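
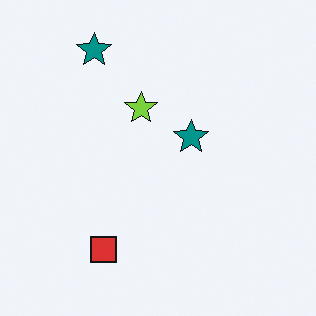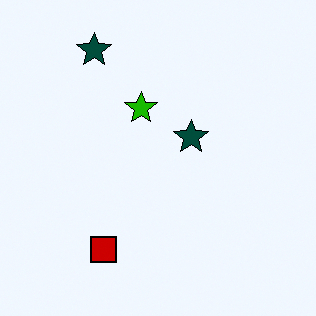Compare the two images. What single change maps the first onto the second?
The second image is the first boosted in contrast.

Tones are pushed away from mid-grey across the whole image — a global contrast change.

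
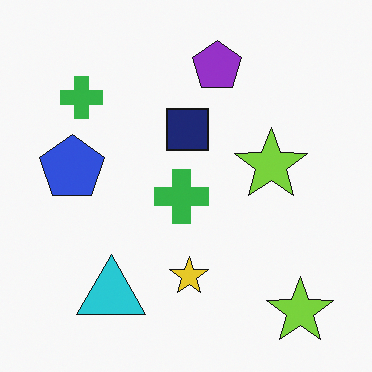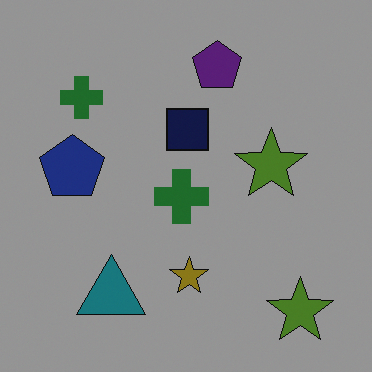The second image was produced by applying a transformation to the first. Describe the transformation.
The second image is the first noticeably darkened.

Every pixel — background and shapes alike — is uniformly darkened.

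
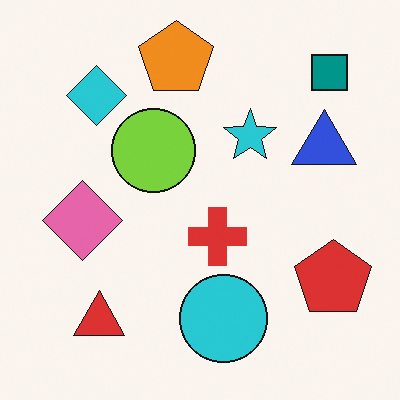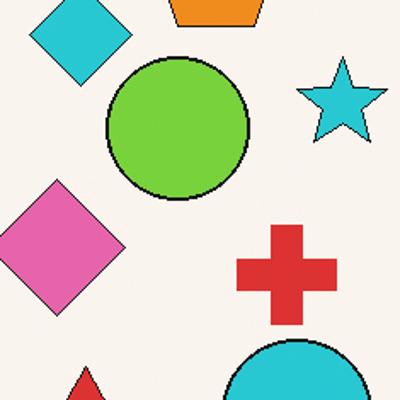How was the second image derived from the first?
This is the original image cropped tightly and scaled back up.

The visible shapes are larger and the field of view is narrower; shapes near the original edges may be partly or wholly outside the frame — a crop-and-rescale.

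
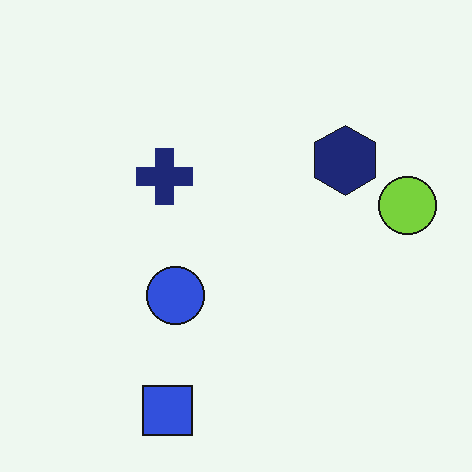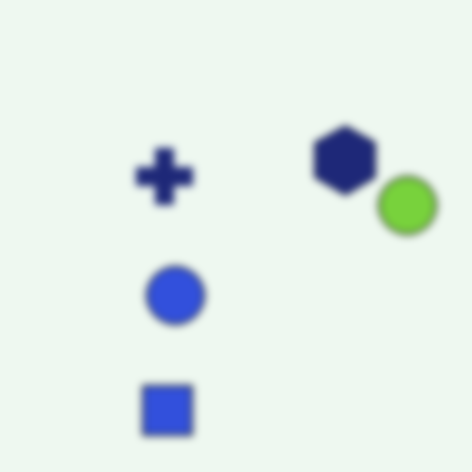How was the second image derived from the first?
The transformation is: moderately blurred.

Shape edges and outlines are uniformly softened across the whole image.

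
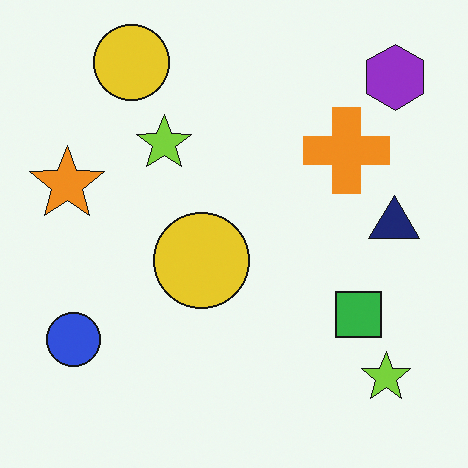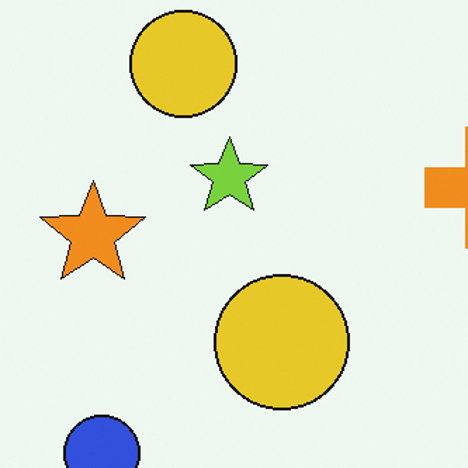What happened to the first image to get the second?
The image was cropped to a modestly smaller region and rescaled.

The visible shapes are larger and the field of view is narrower; shapes near the original edges may be partly or wholly outside the frame — a crop-and-rescale.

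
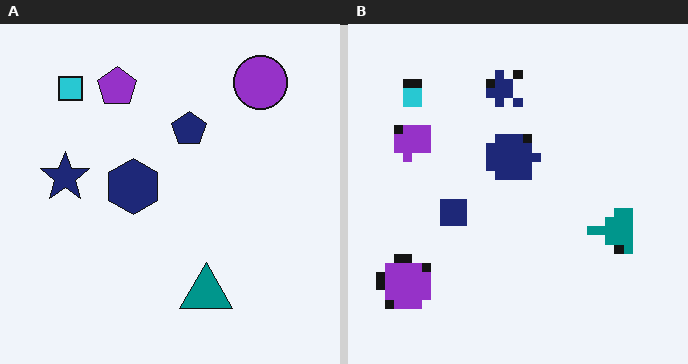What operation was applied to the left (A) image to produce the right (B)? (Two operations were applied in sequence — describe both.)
The right (B) image is the left (A) transposed (reflected across the top-left ↔ bottom-right diagonal), then heavily pixelated into large blocks.

Shapes have swapped their row and column positions — what was in the top-right is now in the bottom-left — a diagonal reflection. Shapes are reduced to large square blocks; fine edges and outlines are lost — a downscale-then-upscale (mosaic) effect.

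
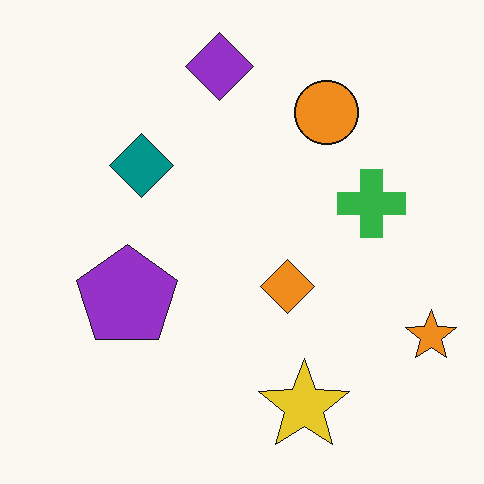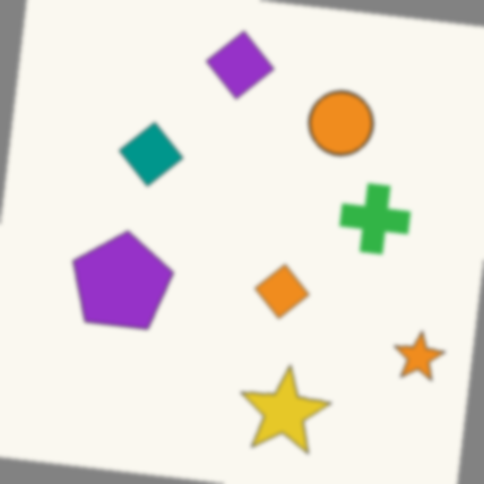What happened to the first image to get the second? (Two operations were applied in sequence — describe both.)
The second image is the first rotated clockwise by a small amount, then given a subtle gaussian blur.

Every shape is tilted by the same angle and the image corners show triangular fill wedges — a whole-image rotation by a non-right angle. Shape edges and outlines are uniformly softened across the whole image.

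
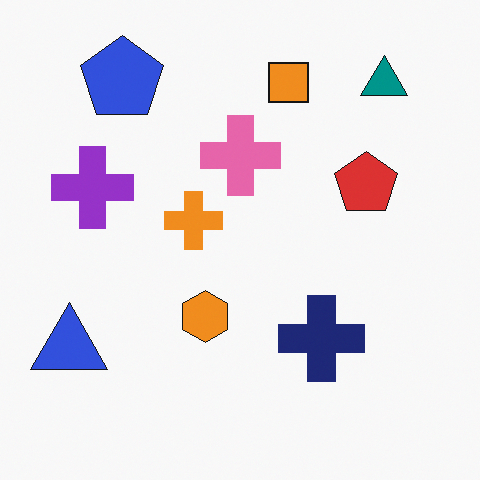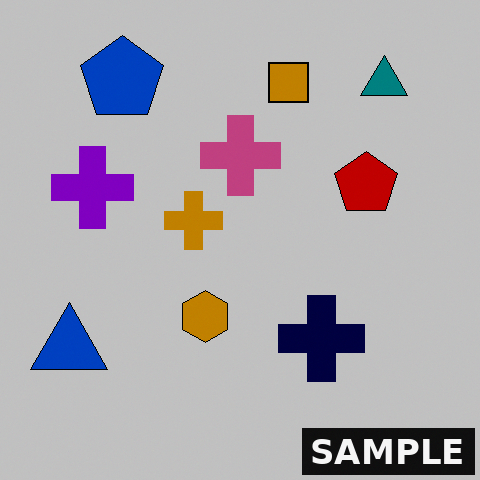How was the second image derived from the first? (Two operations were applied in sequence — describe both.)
Aggressively posterized, then watermarked with the text "SAMPLE" in the lower-right corner.

Each flat color has snapped to a coarser quantized level — most visibly, the near-white background has dropped to a flat grey. A dark label reading "SAMPLE" appears in the lower-right corner.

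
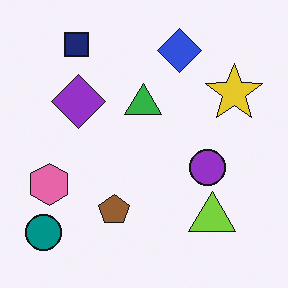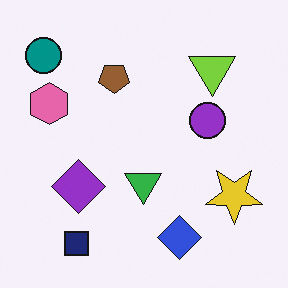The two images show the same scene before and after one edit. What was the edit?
The transformation is: flipped vertically (top ↔ bottom).

The navy square is in the top-left of the first image and the bottom-left of the second — shapes on opposite sides of the horizontal midline have swapped in a mirror flip.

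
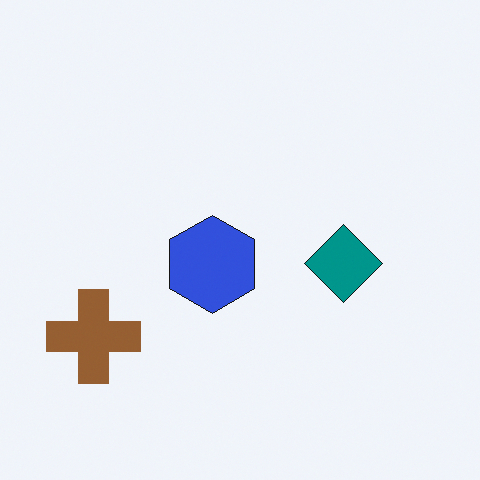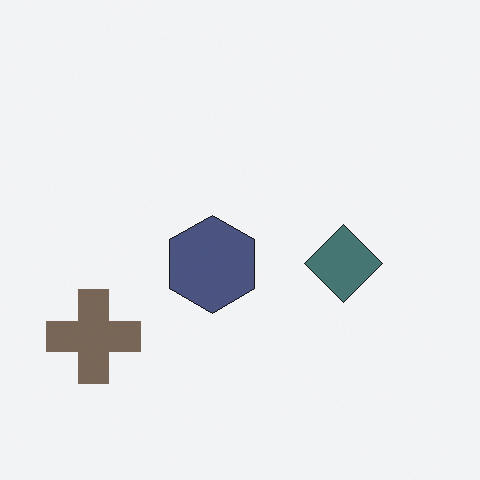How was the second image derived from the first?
It was made much more muted (saturation change).

All colors are more muted and greyish — a global saturation change.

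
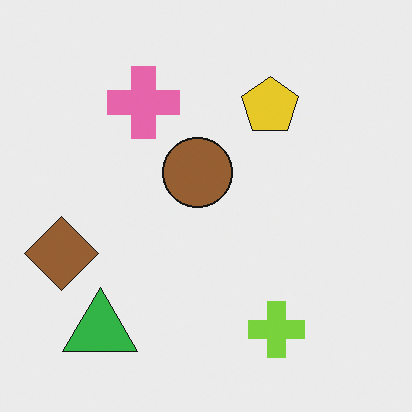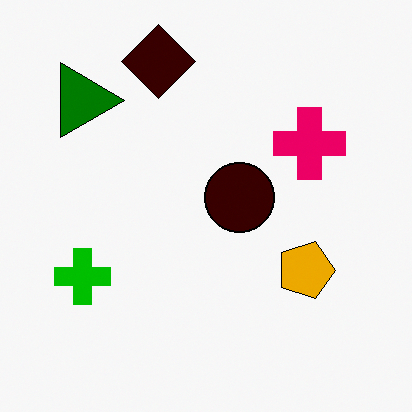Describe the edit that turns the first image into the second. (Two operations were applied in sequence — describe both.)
The image was rotated 90° clockwise, then given much higher contrast.

The green triangle sits in the bottom-left of the first image and the top-left of the second — consistent with a whole-image 90° clockwise rotation. Tones are pushed away from mid-grey across the whole image — a global contrast change.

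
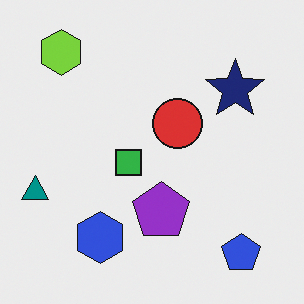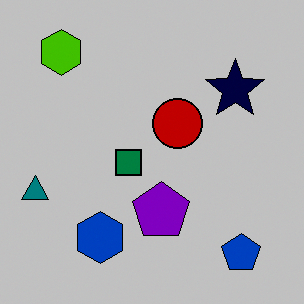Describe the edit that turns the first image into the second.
The image was aggressively posterized.

Each flat color has snapped to a coarser quantized level — most visibly, the near-white background has dropped to a flat grey.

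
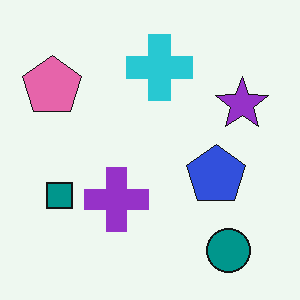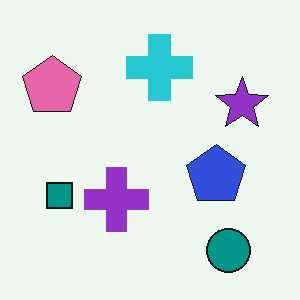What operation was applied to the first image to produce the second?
The second image is the first given moderate JPEG compression.

Blocky 8×8 compression artifacts appear around shape edges and the flat background shows ringing — characteristic JPEG degradation.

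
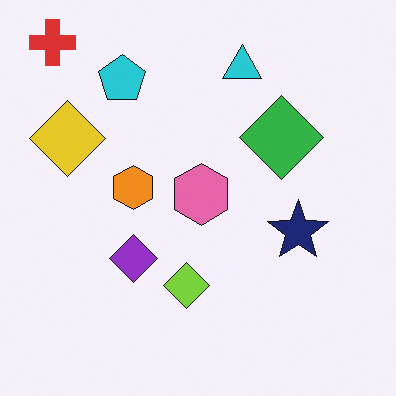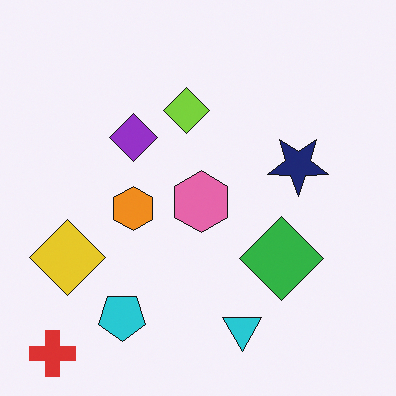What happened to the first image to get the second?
The image was flipped vertically (top ↔ bottom).

The red cross is in the top-left of the first image and the bottom-left of the second — shapes on opposite sides of the horizontal midline have swapped in a mirror flip.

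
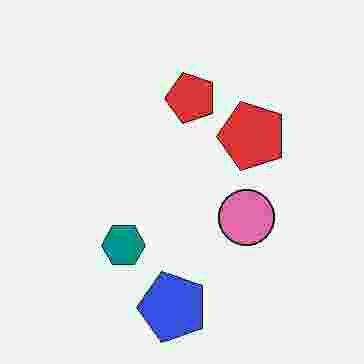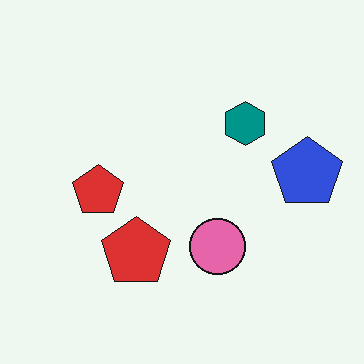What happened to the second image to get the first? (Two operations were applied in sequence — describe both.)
It was heavily JPEG-compressed with obvious blocking artifacts, then transposed (reflected across the top-left ↔ bottom-right diagonal).

Blocky 8×8 compression artifacts appear around shape edges and the flat background shows ringing — characteristic JPEG degradation. Shapes have swapped their row and column positions — what was in the top-right is now in the bottom-left — a diagonal reflection.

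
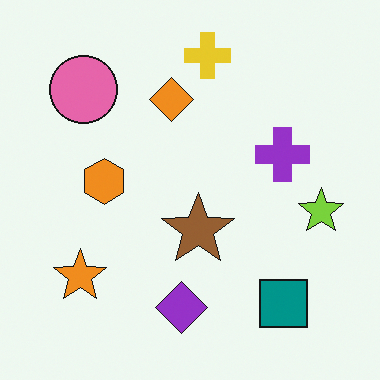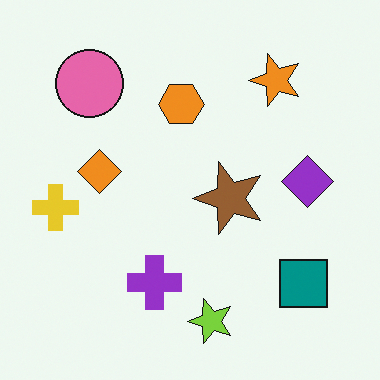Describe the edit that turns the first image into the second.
This is the original image transposed (reflected across the top-left ↔ bottom-right diagonal).

Shapes have swapped their row and column positions — what was in the top-right is now in the bottom-left — a diagonal reflection.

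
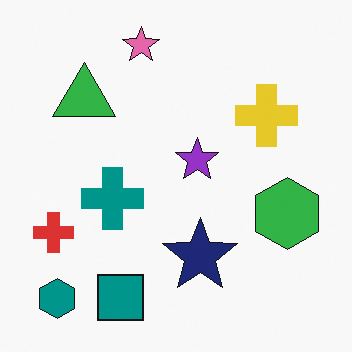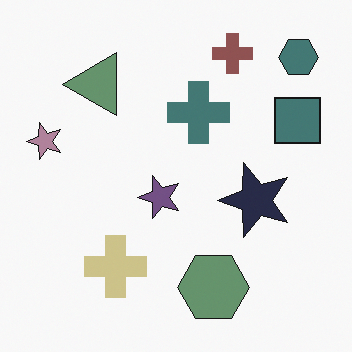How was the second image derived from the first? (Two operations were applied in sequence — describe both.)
The transformation is: transposed (reflected across the top-left ↔ bottom-right diagonal), then heavily desaturated.

Shapes have swapped their row and column positions — what was in the top-right is now in the bottom-left — a diagonal reflection. All colors are more muted and greyish — a global saturation change.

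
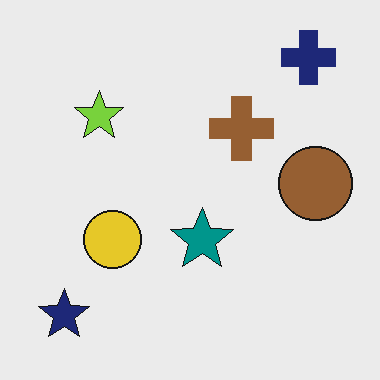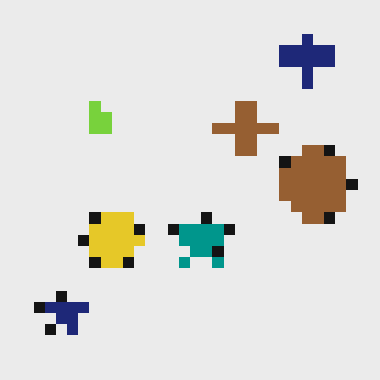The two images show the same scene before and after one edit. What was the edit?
The second image is the first heavily pixelated into large blocks.

Shapes are reduced to large square blocks; fine edges and outlines are lost — a downscale-then-upscale (mosaic) effect.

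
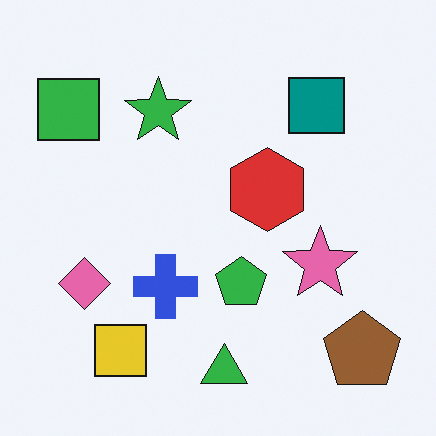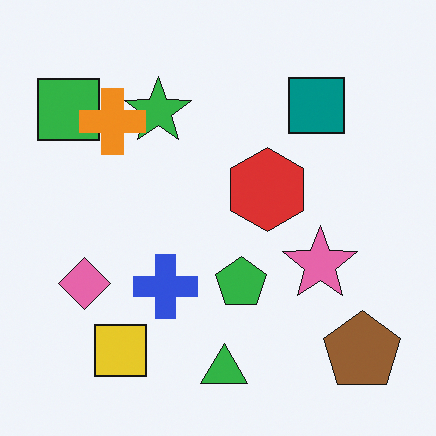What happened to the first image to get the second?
The second image is the first overlaid with an additional orange cross.

An orange cross appears in the second image that is absent from the first.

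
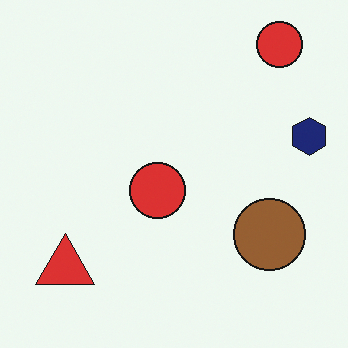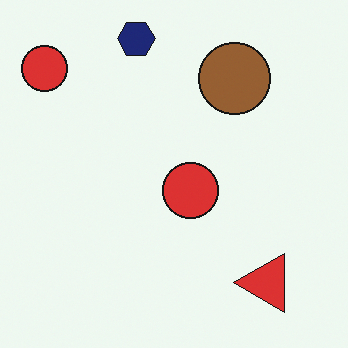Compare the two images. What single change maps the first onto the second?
It was rotated 90° counter-clockwise.

The red triangle sits in the bottom-left of the first image and the bottom-right of the second — consistent with a whole-image 90° counter-clockwise rotation.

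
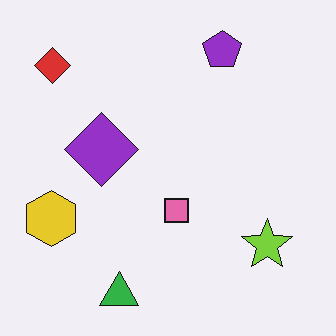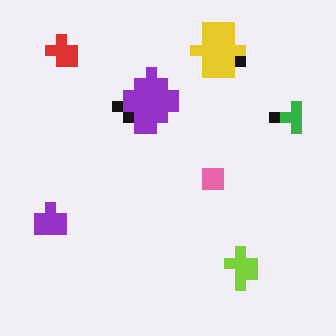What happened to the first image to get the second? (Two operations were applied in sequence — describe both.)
The transformation is: transposed (reflected across the top-left ↔ bottom-right diagonal), then heavily pixelated into large blocks.

Shapes have swapped their row and column positions — what was in the top-right is now in the bottom-left — a diagonal reflection. Shapes are reduced to large square blocks; fine edges and outlines are lost — a downscale-then-upscale (mosaic) effect.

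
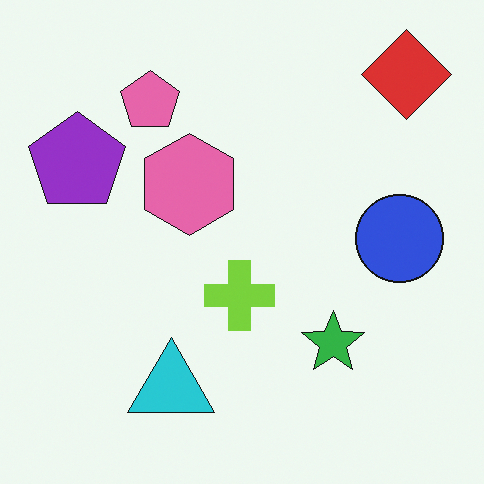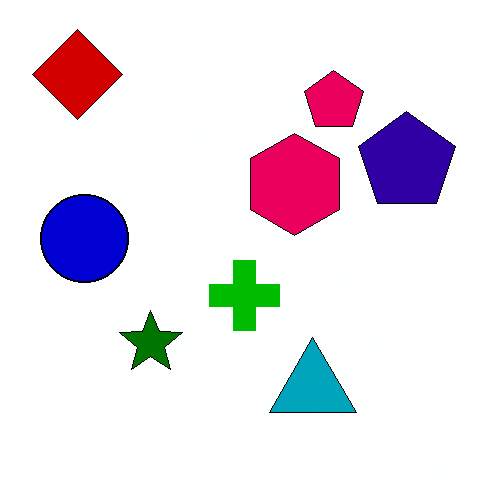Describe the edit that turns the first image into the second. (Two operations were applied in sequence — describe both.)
The second image is the first boosted in contrast, then flipped horizontally (left ↔ right).

Tones are pushed away from mid-grey across the whole image — a global contrast change. The purple pentagon is in the left of the first image and the right of the second — shapes on opposite sides of the vertical midline have swapped in a mirror flip.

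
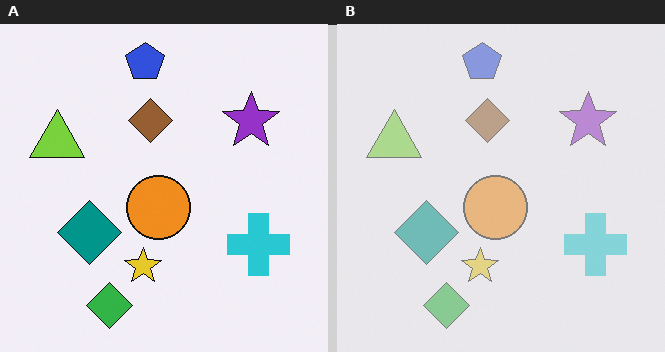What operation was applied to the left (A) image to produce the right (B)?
This is the original image washed out (contrast reduced).

Tones are pushed toward mid-grey across the whole image — a global contrast change.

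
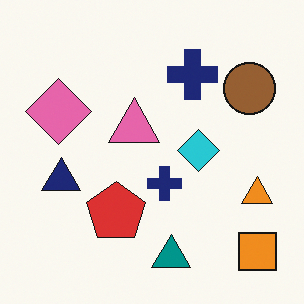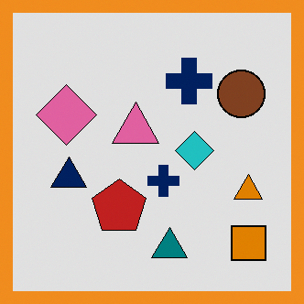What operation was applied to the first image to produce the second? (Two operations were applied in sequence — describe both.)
The second image is the first moderately posterized, then framed with a orange border.

Each flat color has snapped to a coarser quantized level — most visibly, the near-white background has dropped to a flat grey. A solid orange frame runs around the edge of the second image, with the content slightly shrunk inside it.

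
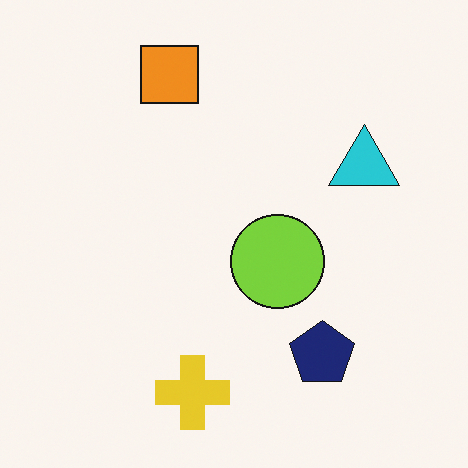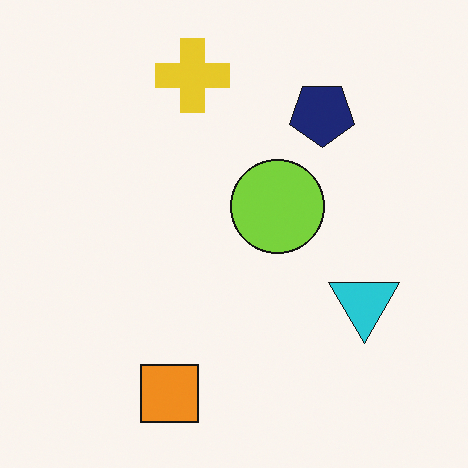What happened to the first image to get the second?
Flipped vertically (top ↔ bottom).

The orange square is in the top of the first image and the bottom of the second — shapes on opposite sides of the horizontal midline have swapped in a mirror flip.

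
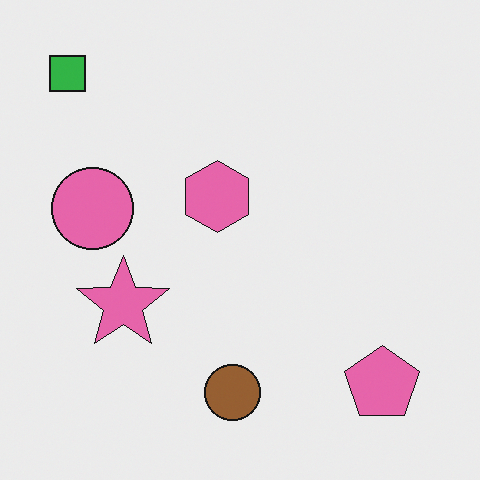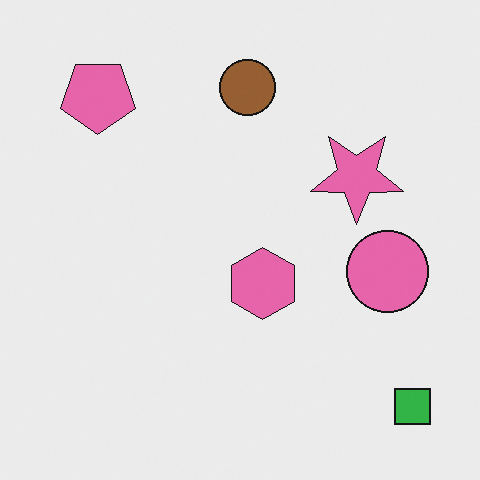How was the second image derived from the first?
The image was rotated 180°.

The green square sits in the top-left of the first image and the bottom-right of the second — consistent with a whole-image 180° rotation.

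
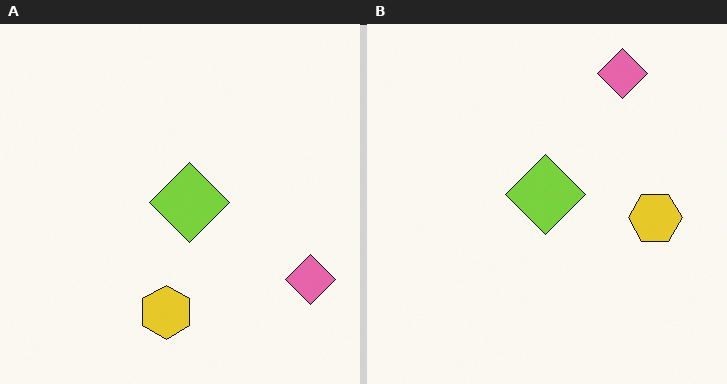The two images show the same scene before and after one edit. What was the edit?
The right (B) image is the left (A) rotated 90° counter-clockwise.

The pink diamond sits in the bottom-right of the left (A) image and the top-right of the right (B) — consistent with a whole-image 90° counter-clockwise rotation.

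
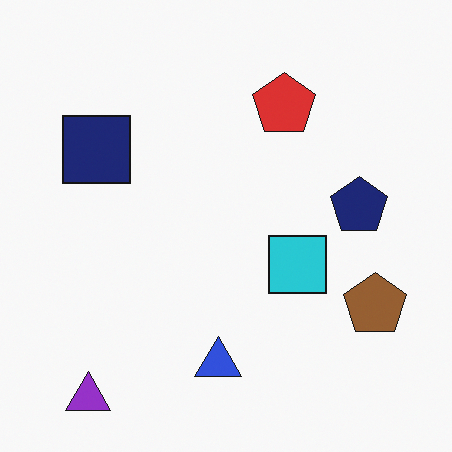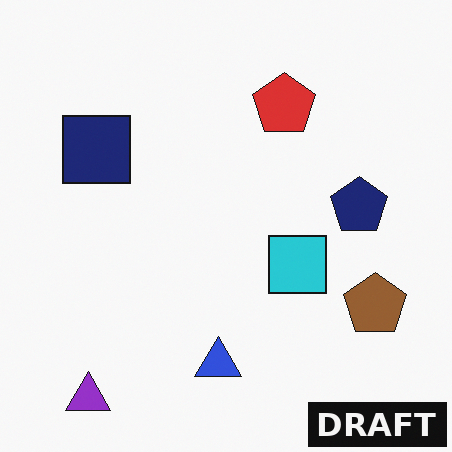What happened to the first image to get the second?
The image was watermarked with the text "DRAFT" in the lower-right corner.

A dark label reading "DRAFT" appears in the lower-right corner.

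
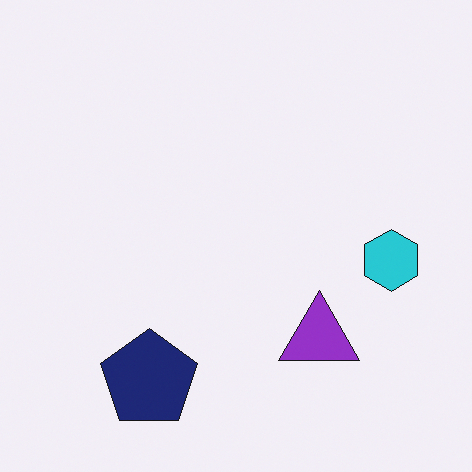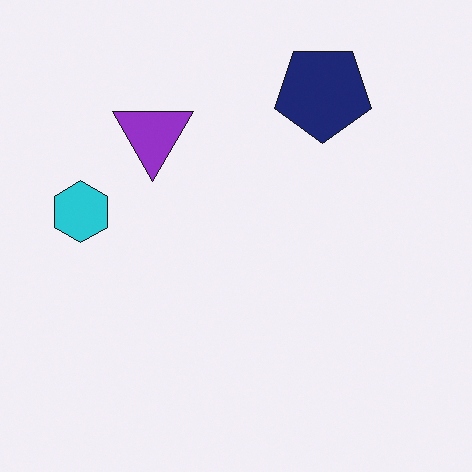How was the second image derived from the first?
The transformation is: rotated 180°.

The navy pentagon sits in the bottom-left of the first image and the top-right of the second — consistent with a whole-image 180° rotation.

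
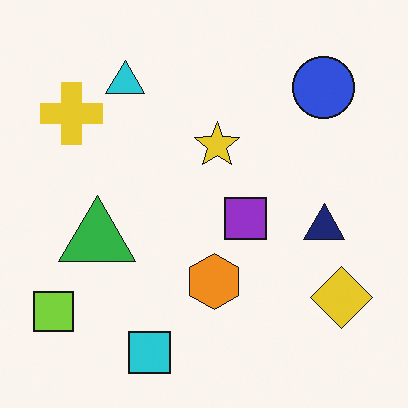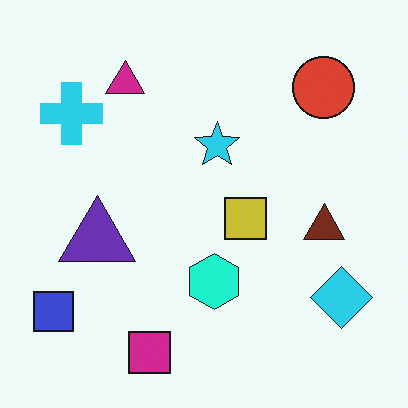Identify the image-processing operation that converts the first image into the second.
The image was hue-shifted noticeably.

Every shape's color has rotated by the same amount around the hue wheel — a uniform hue shift.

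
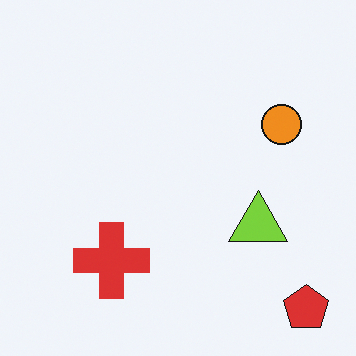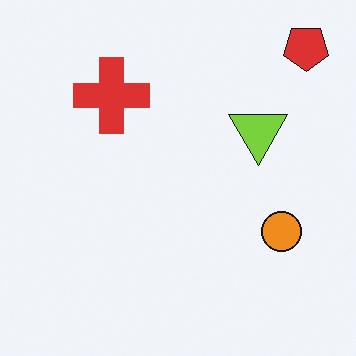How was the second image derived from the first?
Flipped vertically (top ↔ bottom).

The red pentagon is in the bottom-right of the first image and the top-right of the second — shapes on opposite sides of the horizontal midline have swapped in a mirror flip.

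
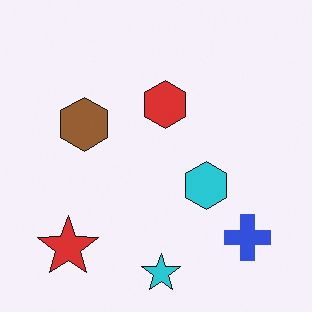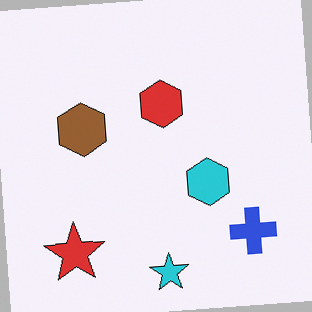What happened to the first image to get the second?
The transformation is: rotated counter-clockwise by a small amount.

Every shape is tilted by the same angle and the image corners show triangular fill wedges — a whole-image rotation by a non-right angle.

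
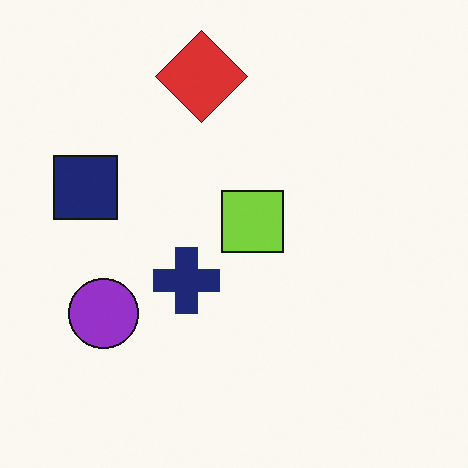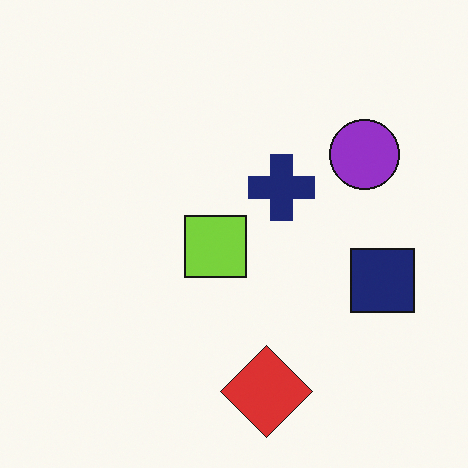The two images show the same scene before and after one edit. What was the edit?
The image was rotated 180°.

The red diamond sits in the top of the first image and the bottom of the second — consistent with a whole-image 180° rotation.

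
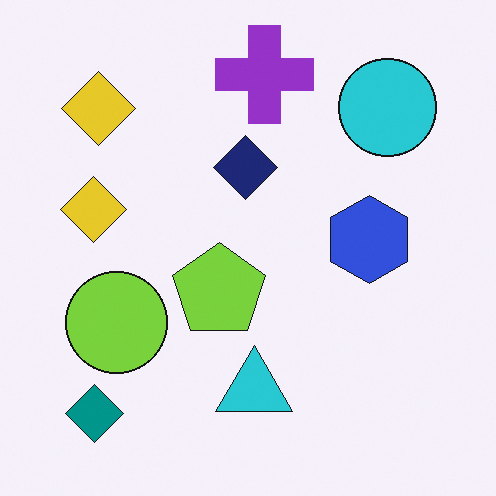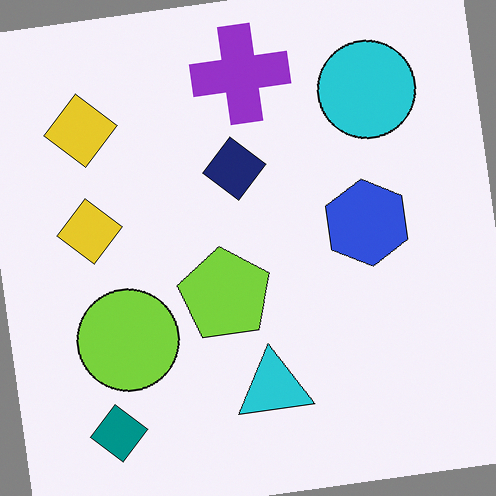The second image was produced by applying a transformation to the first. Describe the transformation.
This is the original image rotated counter-clockwise by a small amount.

Every shape is tilted by the same angle and the image corners show triangular fill wedges — a whole-image rotation by a non-right angle.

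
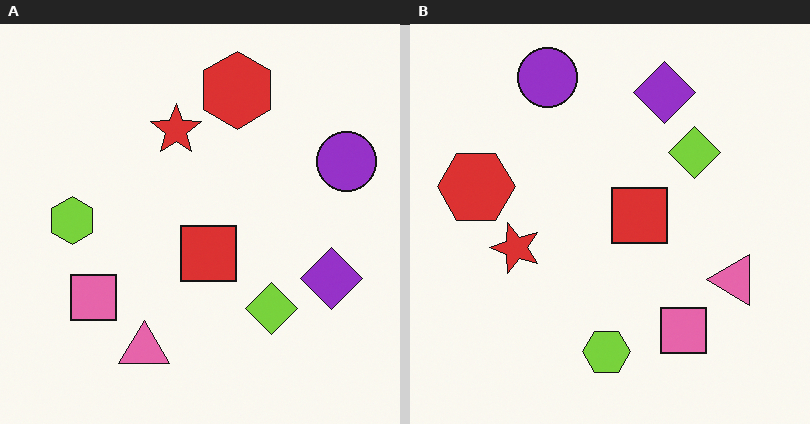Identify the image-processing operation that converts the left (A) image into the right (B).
Rotated 90° counter-clockwise.

The purple circle sits in the right of the left (A) image and the top of the right (B) — consistent with a whole-image 90° counter-clockwise rotation.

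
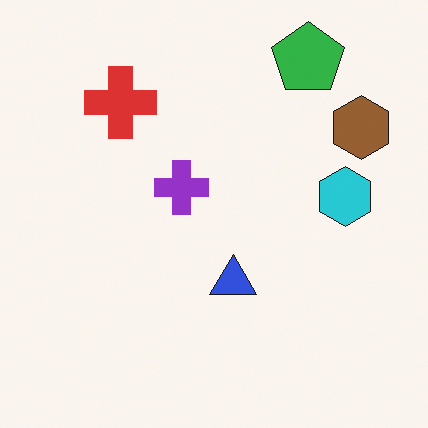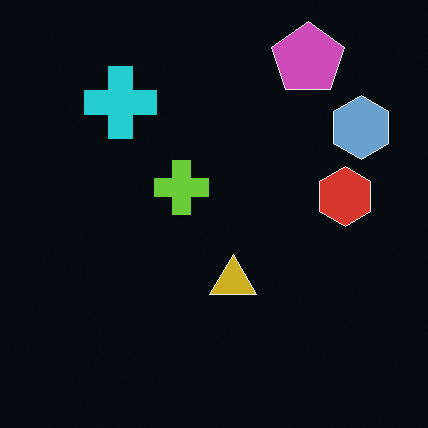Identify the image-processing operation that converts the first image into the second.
The second image is the first color-inverted (negative).

The light background has become dark and every shape's color is its complement — a photographic negative.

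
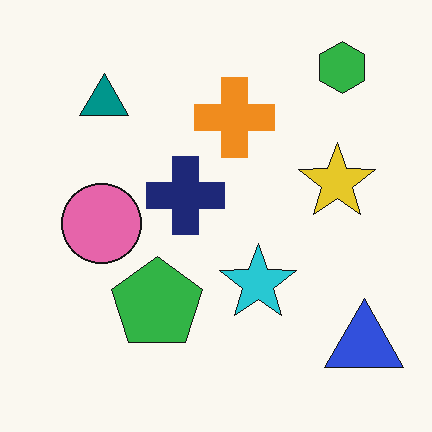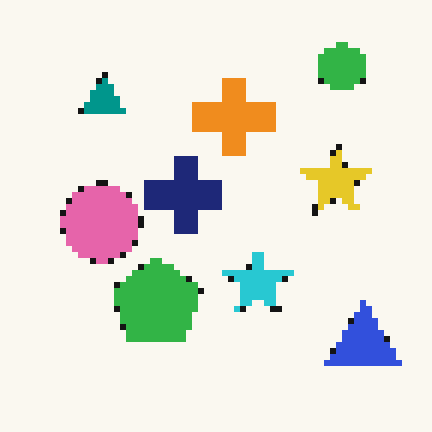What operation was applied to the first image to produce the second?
Moderately pixelated.

Shapes are reduced to large square blocks; fine edges and outlines are lost — a downscale-then-upscale (mosaic) effect.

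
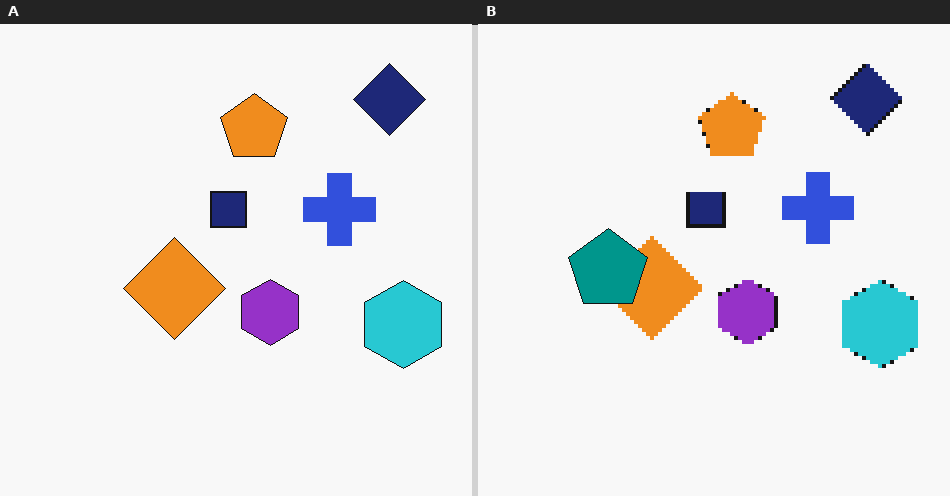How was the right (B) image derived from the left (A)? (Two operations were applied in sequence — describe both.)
The right (B) image is the left (A) lightly pixelated (a mild mosaic effect), then overlaid with an additional teal pentagon.

Shapes are reduced to large square blocks; fine edges and outlines are lost — a downscale-then-upscale (mosaic) effect. A teal pentagon appears in the right (B) image that is absent from the left (A).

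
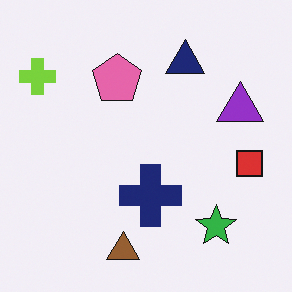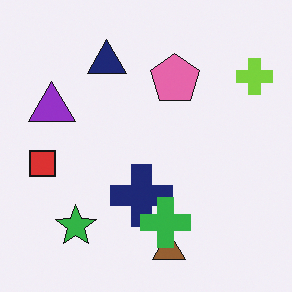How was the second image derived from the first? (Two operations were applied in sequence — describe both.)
The transformation is: flipped horizontally (left ↔ right), then overlaid with an additional green cross.

The lime cross is in the top-left of the first image and the top-right of the second — shapes on opposite sides of the vertical midline have swapped in a mirror flip. A green cross appears in the second image that is absent from the first.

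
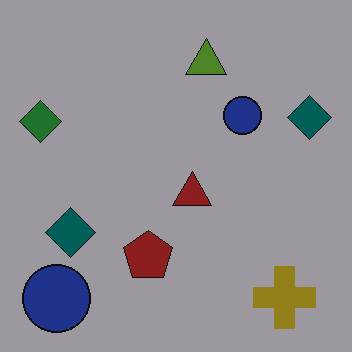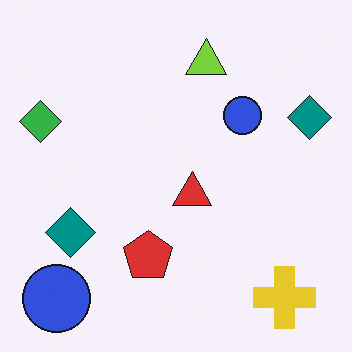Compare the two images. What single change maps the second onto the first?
The image was noticeably darkened.

Every pixel — background and shapes alike — is uniformly darkened.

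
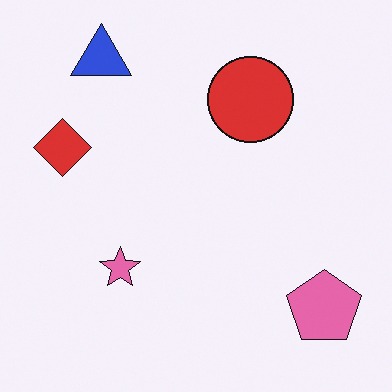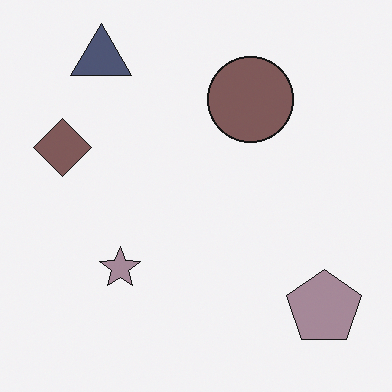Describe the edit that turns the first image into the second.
This is the original image made much more muted (saturation change).

All colors are more muted and greyish — a global saturation change.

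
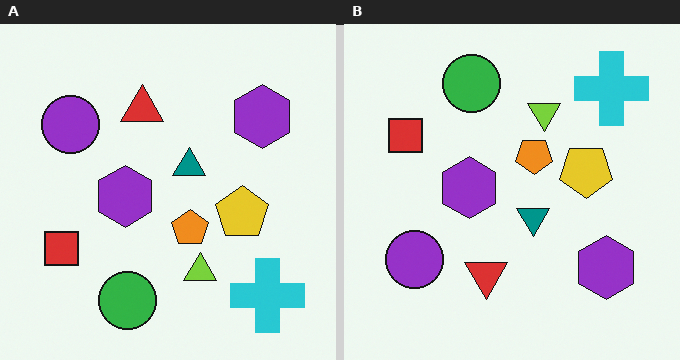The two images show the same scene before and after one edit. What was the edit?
Flipped vertically (top ↔ bottom).

The green circle is in the bottom of the left (A) image and the top of the right (B) — shapes on opposite sides of the horizontal midline have swapped in a mirror flip.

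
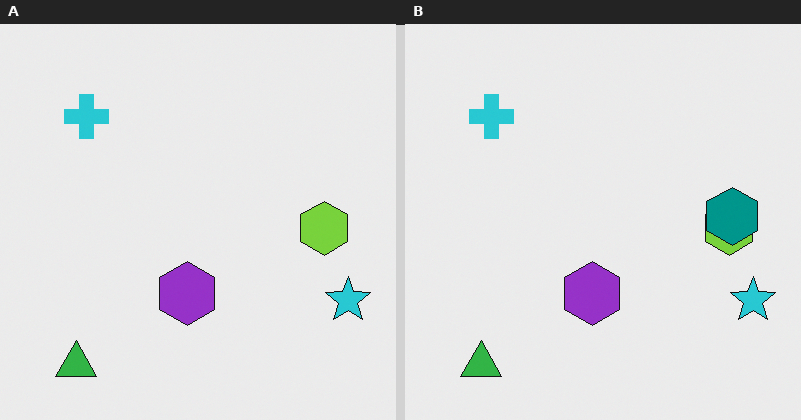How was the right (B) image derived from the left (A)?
The right (B) image is the left (A) overlaid with an additional teal hexagon.

A teal hexagon appears in the right (B) image that is absent from the left (A).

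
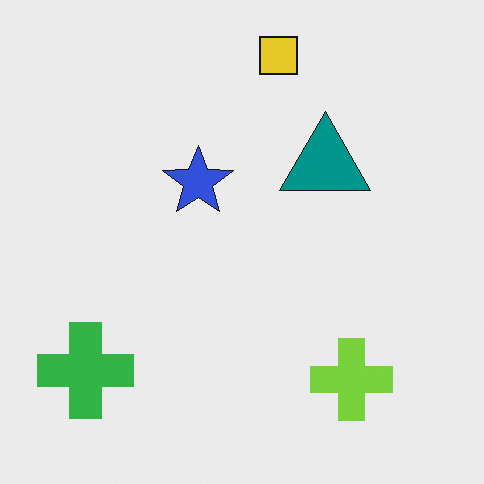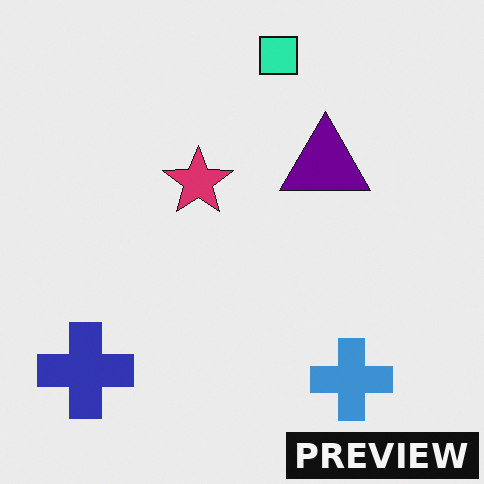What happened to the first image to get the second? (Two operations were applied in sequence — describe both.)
The second image is the first hue-shifted through roughly a third of the color wheel, then watermarked with the text "PREVIEW" in the lower-right corner.

Every shape's color has rotated by the same amount around the hue wheel — a uniform hue shift. A dark label reading "PREVIEW" appears in the lower-right corner.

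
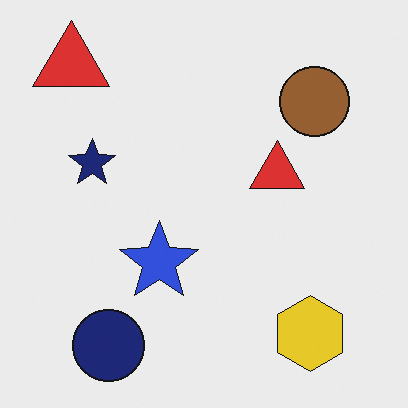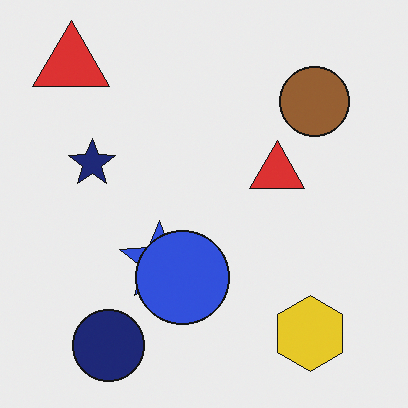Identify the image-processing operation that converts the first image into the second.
Overlaid with an additional blue circle.

A blue circle appears in the second image that is absent from the first.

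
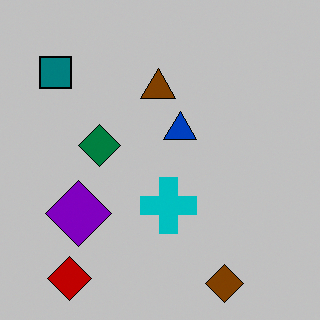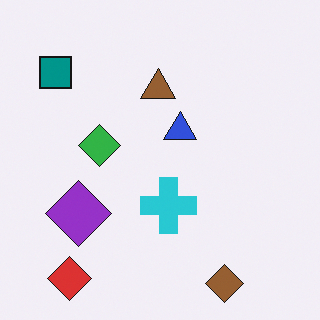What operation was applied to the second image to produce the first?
The first image is the second aggressively posterized.

Each flat color has snapped to a coarser quantized level — most visibly, the near-white background has dropped to a flat grey.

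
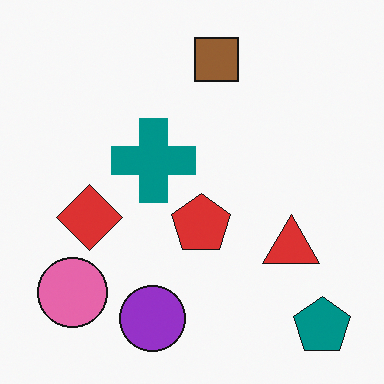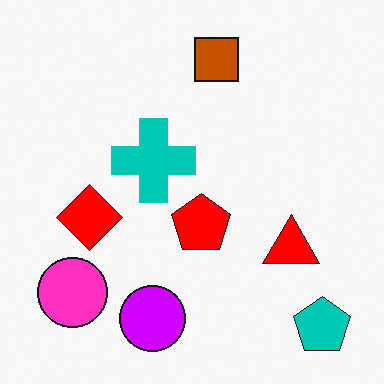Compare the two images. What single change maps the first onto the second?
The second image is the first heavily oversaturated.

All colors are more vivid — a global saturation change.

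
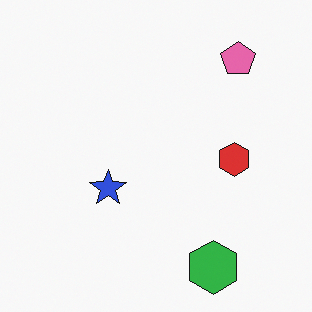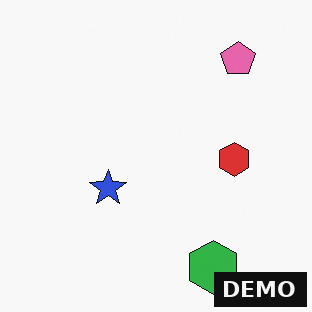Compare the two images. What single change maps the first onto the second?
The image was watermarked with the text "DEMO" in the lower-right corner.

A dark label reading "DEMO" appears in the lower-right corner.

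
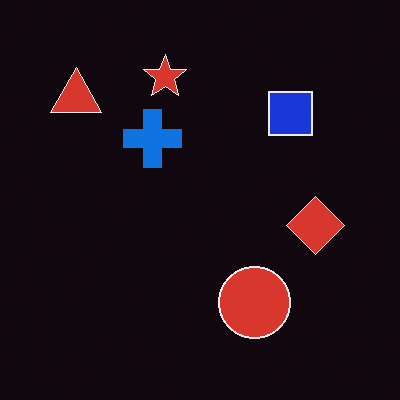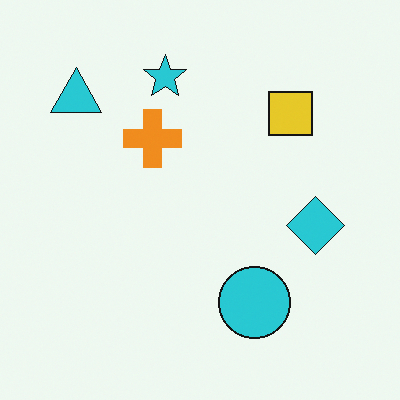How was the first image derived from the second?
The image was color-inverted (negative).

The light background has become dark and every shape's color is its complement — a photographic negative.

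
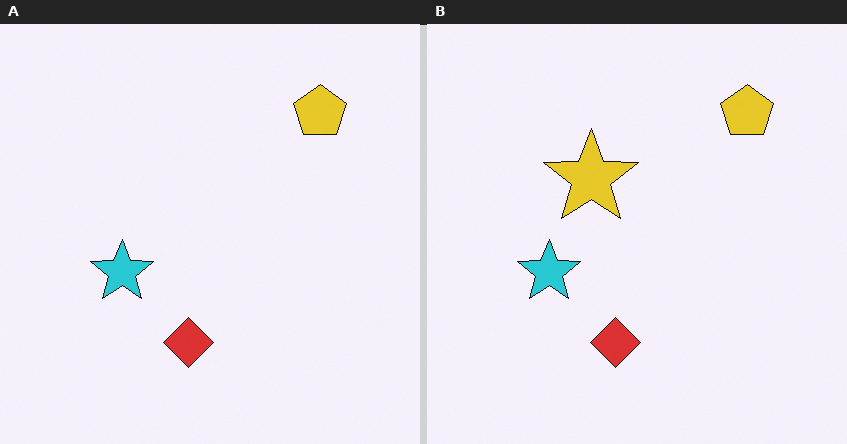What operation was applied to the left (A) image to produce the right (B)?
Overlaid with an additional yellow star.

A yellow star appears in the right (B) image that is absent from the left (A).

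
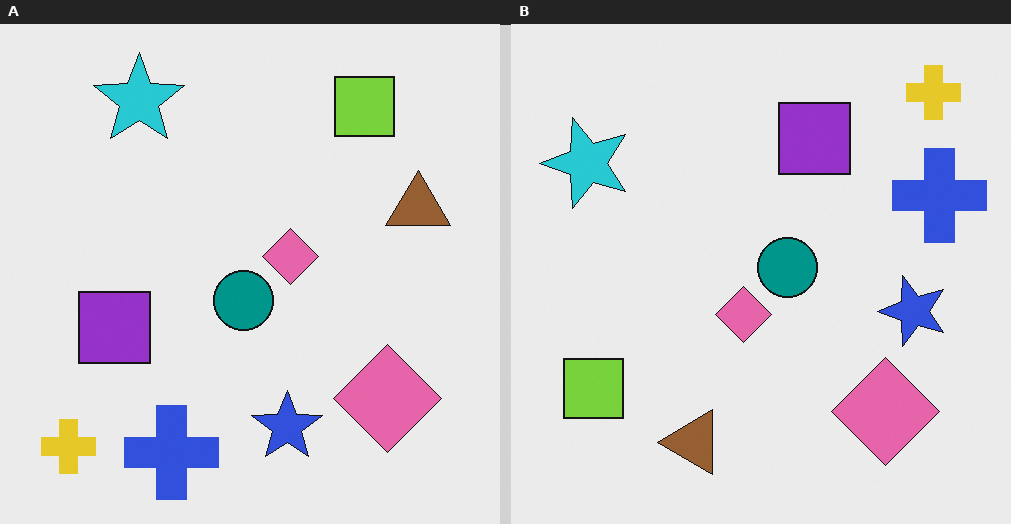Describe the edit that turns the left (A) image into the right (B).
This is the original image transposed (reflected across the top-left ↔ bottom-right diagonal).

Shapes have swapped their row and column positions — what was in the top-right is now in the bottom-left — a diagonal reflection.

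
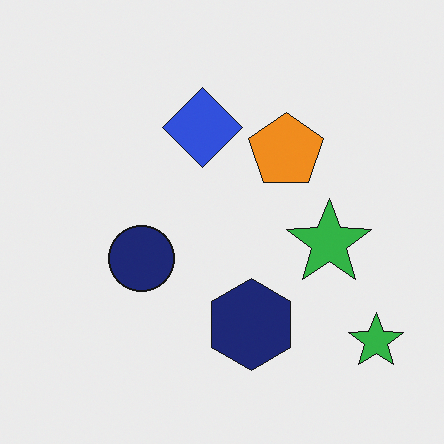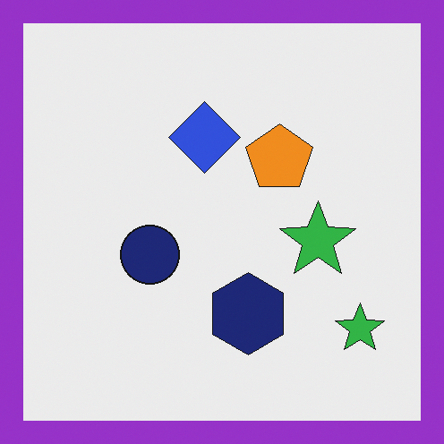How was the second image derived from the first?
The transformation is: framed with a purple border.

A solid purple frame runs around the edge of the second image, with the content slightly shrunk inside it.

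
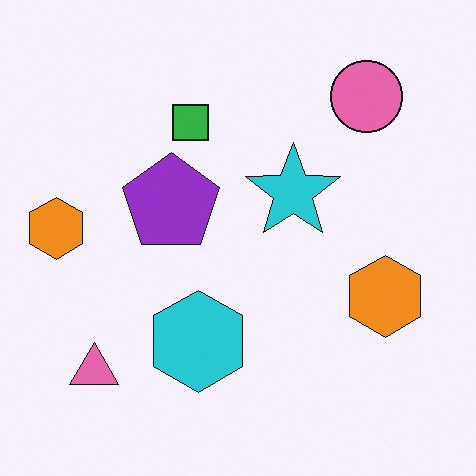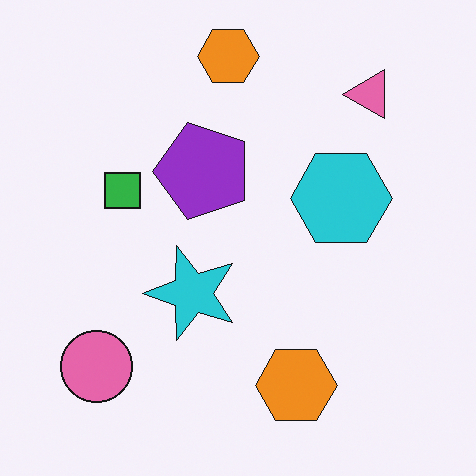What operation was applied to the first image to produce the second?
It was transposed (reflected across the top-left ↔ bottom-right diagonal).

Shapes have swapped their row and column positions — what was in the top-right is now in the bottom-left — a diagonal reflection.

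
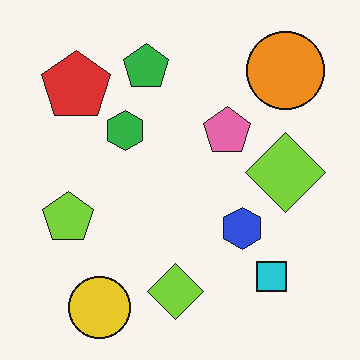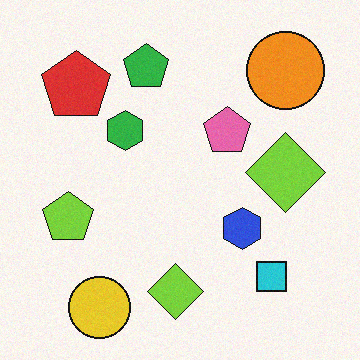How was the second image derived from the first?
The image was degraded with light additive noise.

Random speckle covers the whole image, including the flat background.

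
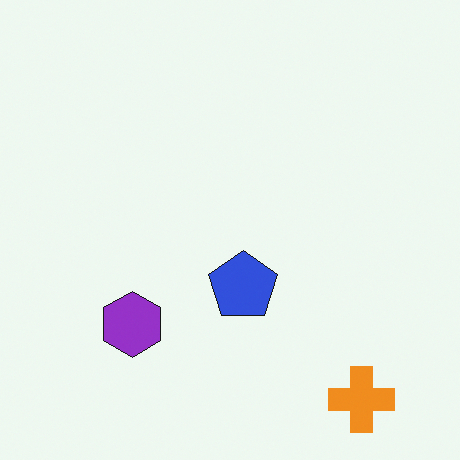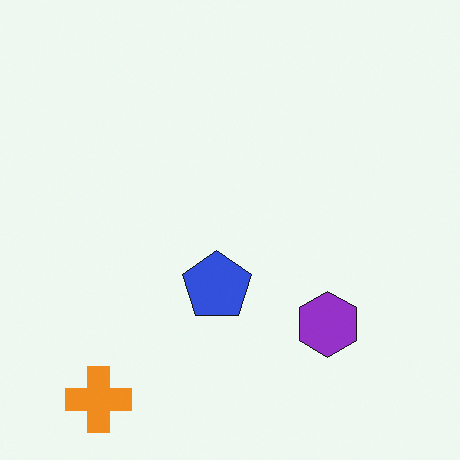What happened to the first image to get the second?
The image was flipped horizontally (left ↔ right).

The orange cross is in the bottom-right of the first image and the bottom-left of the second — shapes on opposite sides of the vertical midline have swapped in a mirror flip.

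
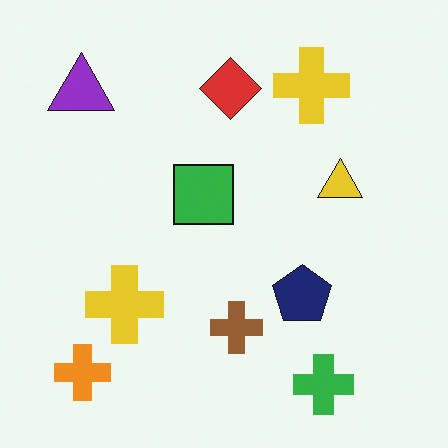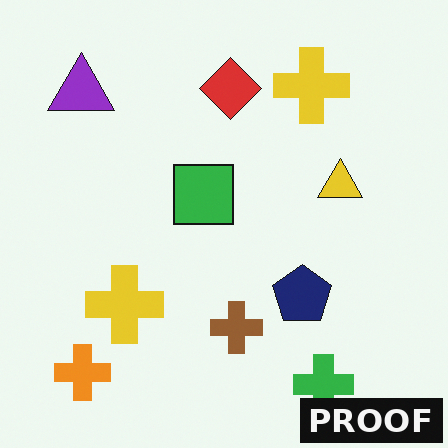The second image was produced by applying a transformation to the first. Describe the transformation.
The image was watermarked with the text "PROOF" in the lower-right corner.

A dark label reading "PROOF" appears in the lower-right corner.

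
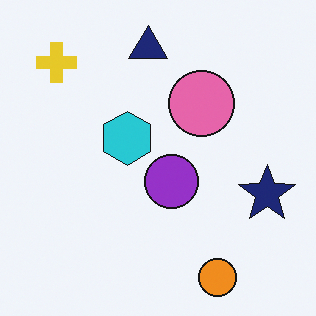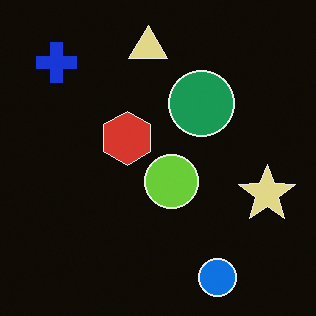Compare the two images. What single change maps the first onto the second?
Color-inverted (negative).

The light background has become dark and every shape's color is its complement — a photographic negative.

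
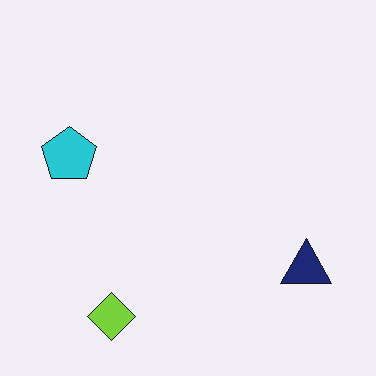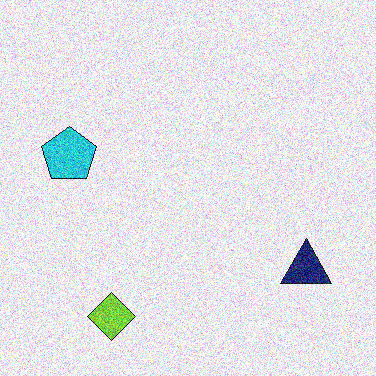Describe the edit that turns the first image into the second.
The second image is the first degraded with heavy additive noise.

Random speckle covers the whole image, including the flat background.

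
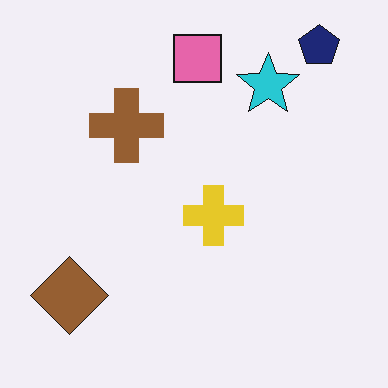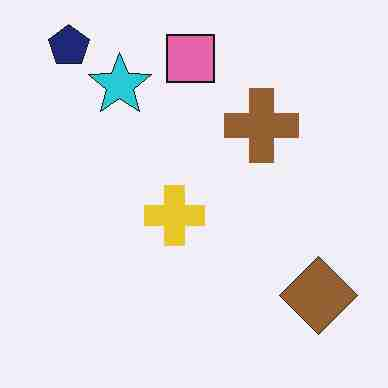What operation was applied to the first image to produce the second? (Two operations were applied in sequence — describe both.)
The transformation is: flipped horizontally (left ↔ right), then degraded with heavy JPEG compression.

The navy pentagon is in the top-right of the first image and the top-left of the second — shapes on opposite sides of the vertical midline have swapped in a mirror flip. Blocky 8×8 compression artifacts appear around shape edges and the flat background shows ringing — characteristic JPEG degradation.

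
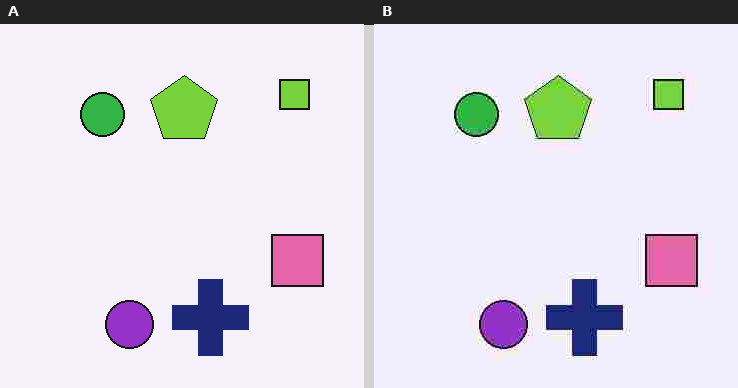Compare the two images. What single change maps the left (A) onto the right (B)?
Heavily JPEG-compressed with obvious blocking artifacts.

Blocky 8×8 compression artifacts appear around shape edges and the flat background shows ringing — characteristic JPEG degradation.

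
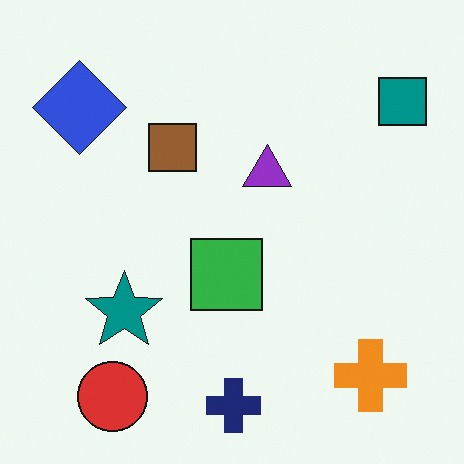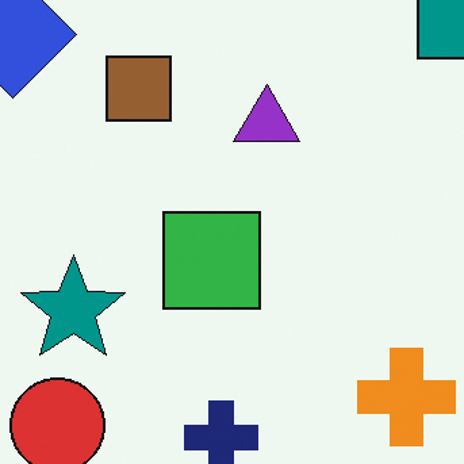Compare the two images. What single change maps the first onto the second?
Cropped slightly and scaled back up.

The visible shapes are larger and the field of view is narrower; shapes near the original edges may be partly or wholly outside the frame — a crop-and-rescale.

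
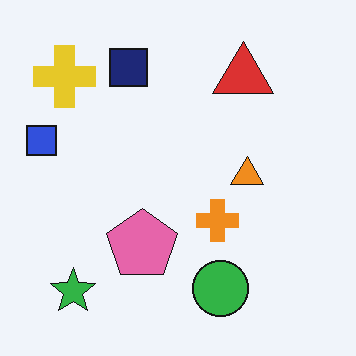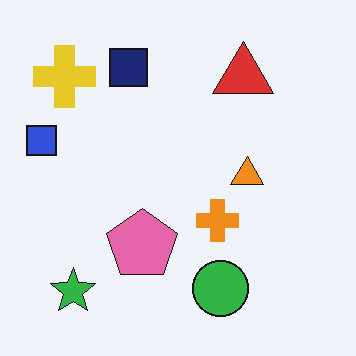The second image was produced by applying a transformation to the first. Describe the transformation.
The second image is the first JPEG-compressed with visible artifacts.

Blocky 8×8 compression artifacts appear around shape edges and the flat background shows ringing — characteristic JPEG degradation.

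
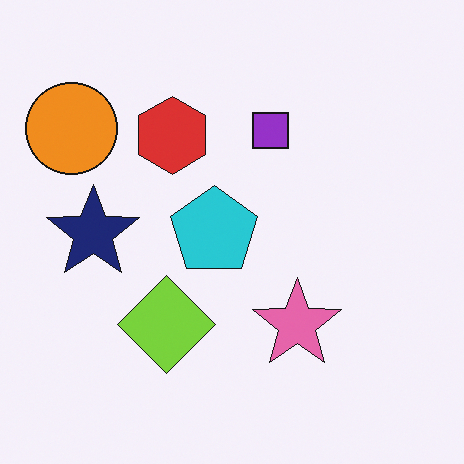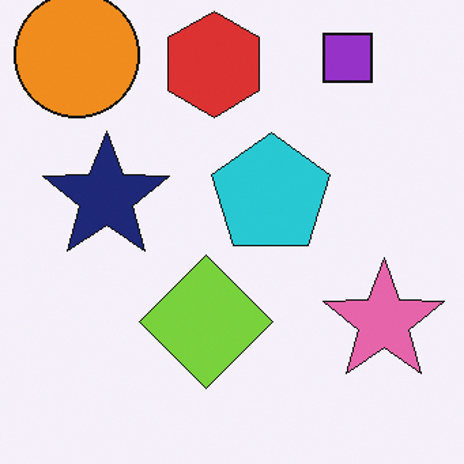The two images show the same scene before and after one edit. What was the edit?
It was cropped to a modestly smaller region and rescaled.

The visible shapes are larger and the field of view is narrower; shapes near the original edges may be partly or wholly outside the frame — a crop-and-rescale.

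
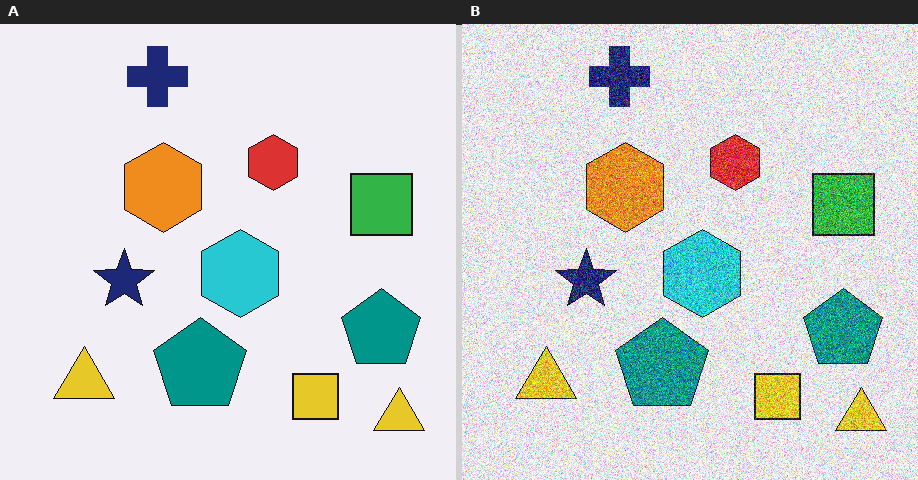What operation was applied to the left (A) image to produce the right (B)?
This is the original image degraded with a thick layer of grain.

Random speckle covers the whole image, including the flat background.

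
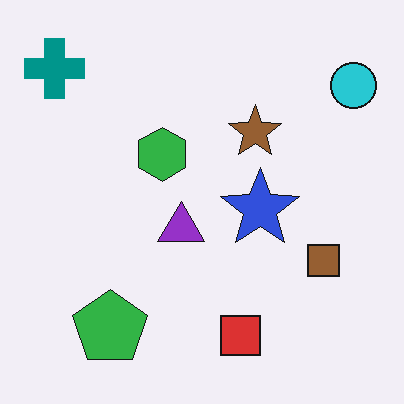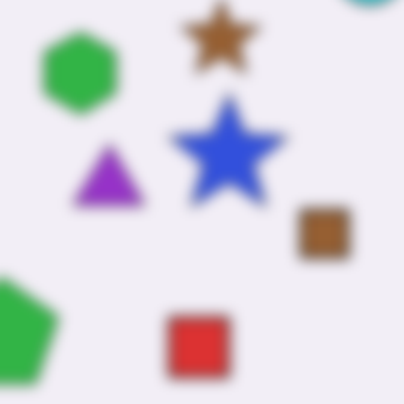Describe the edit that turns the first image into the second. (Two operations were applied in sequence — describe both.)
The image was moderately blurred, then cropped to a modestly smaller region and rescaled.

Shape edges and outlines are uniformly softened across the whole image. The visible shapes are larger and the field of view is narrower; shapes near the original edges may be partly or wholly outside the frame — a crop-and-rescale.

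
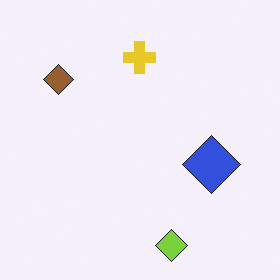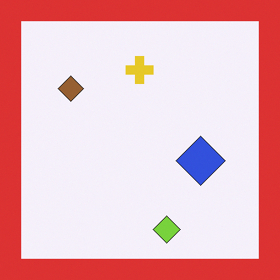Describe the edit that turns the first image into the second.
Framed with a red border.

A solid red frame runs around the edge of the second image, with the content slightly shrunk inside it.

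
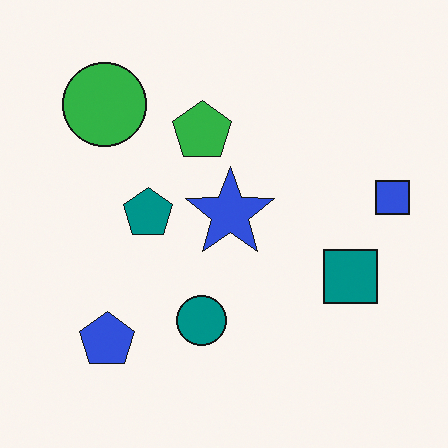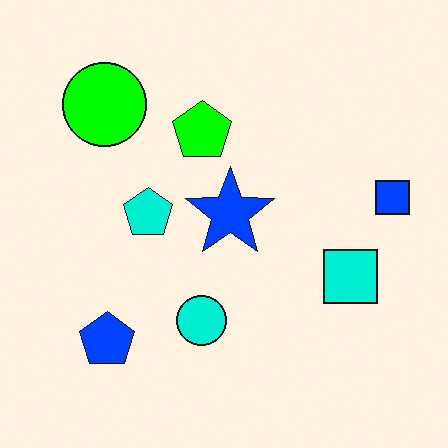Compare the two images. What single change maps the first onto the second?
This is the original image heavily oversaturated.

All colors are more vivid — a global saturation change.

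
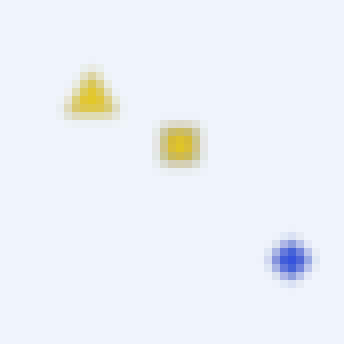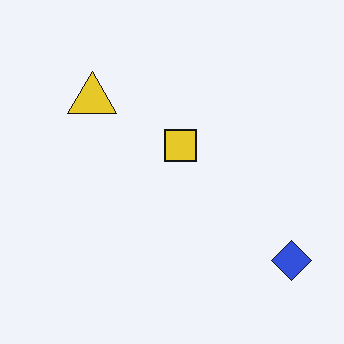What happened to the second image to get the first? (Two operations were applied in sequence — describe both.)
The image was strongly gaussian-blurred, then pixelated into visible square blocks.

Shape edges and outlines are uniformly softened across the whole image. Shapes are reduced to large square blocks; fine edges and outlines are lost — a downscale-then-upscale (mosaic) effect.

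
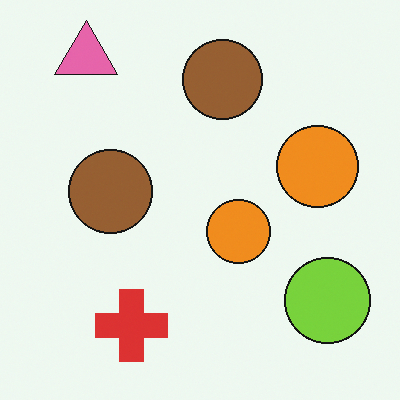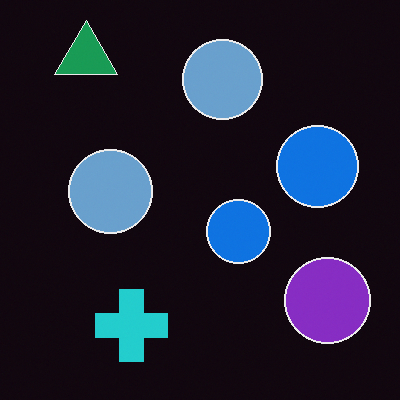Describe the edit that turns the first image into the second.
This is the original image color-inverted (negative).

The light background has become dark and every shape's color is its complement — a photographic negative.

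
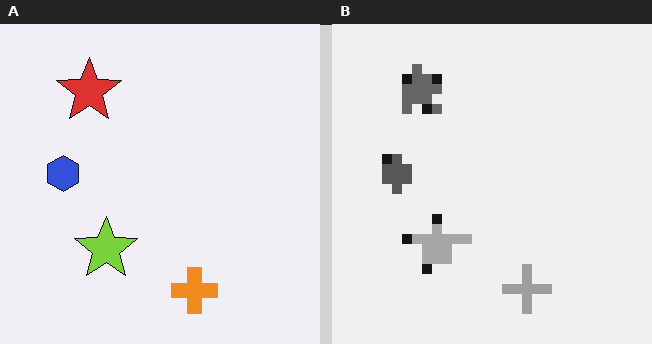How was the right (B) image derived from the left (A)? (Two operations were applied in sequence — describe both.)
The image was converted to grayscale, then heavily pixelated into large blocks.

All color is removed — every shape is now a shade of grey. Shapes are reduced to large square blocks; fine edges and outlines are lost — a downscale-then-upscale (mosaic) effect.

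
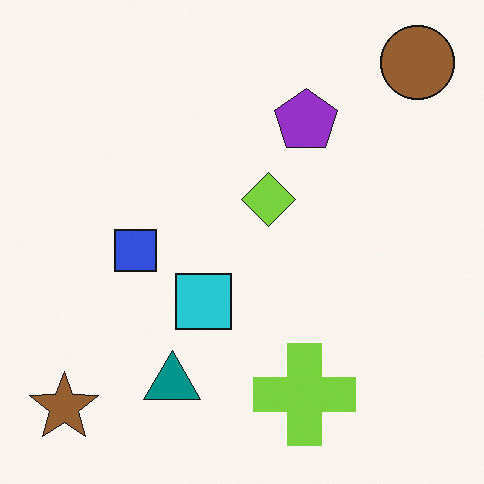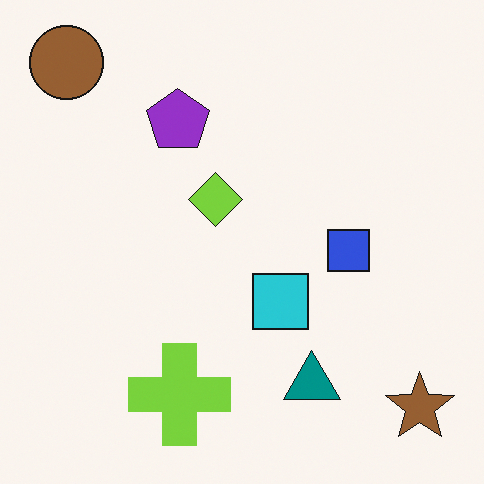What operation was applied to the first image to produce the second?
The second image is the first flipped horizontally (left ↔ right).

The brown star is in the bottom-left of the first image and the bottom-right of the second — shapes on opposite sides of the vertical midline have swapped in a mirror flip.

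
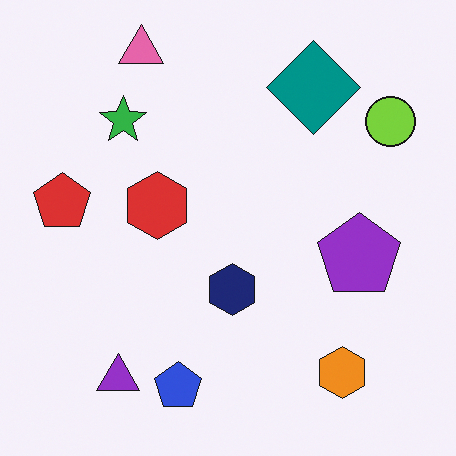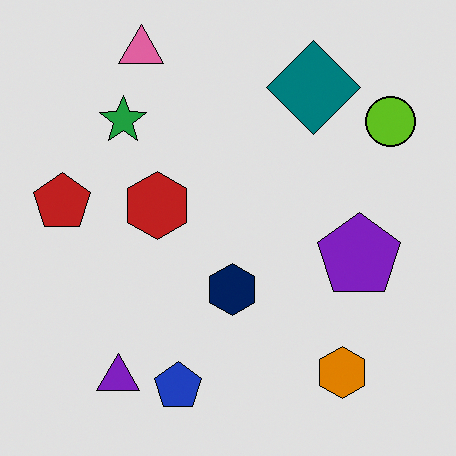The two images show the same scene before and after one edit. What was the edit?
The transformation is: moderately posterized.

Each flat color has snapped to a coarser quantized level — most visibly, the near-white background has dropped to a flat grey.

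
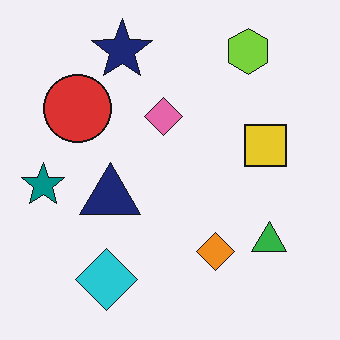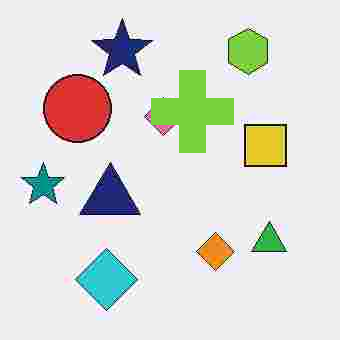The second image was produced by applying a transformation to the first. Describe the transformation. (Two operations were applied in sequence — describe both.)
This is the original image heavily JPEG-compressed with obvious blocking artifacts, then overlaid with an additional lime cross.

Blocky 8×8 compression artifacts appear around shape edges and the flat background shows ringing — characteristic JPEG degradation. A lime cross appears in the second image that is absent from the first.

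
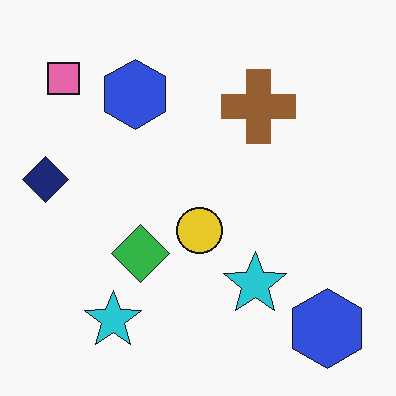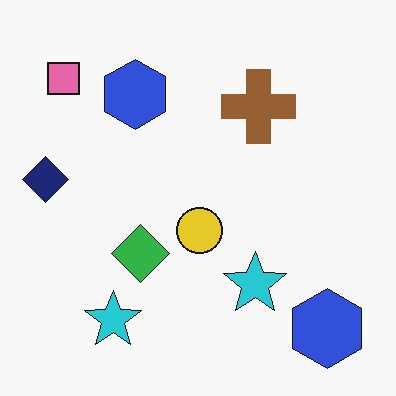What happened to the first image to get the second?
This is the original image given moderate JPEG compression.

Blocky 8×8 compression artifacts appear around shape edges and the flat background shows ringing — characteristic JPEG degradation.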